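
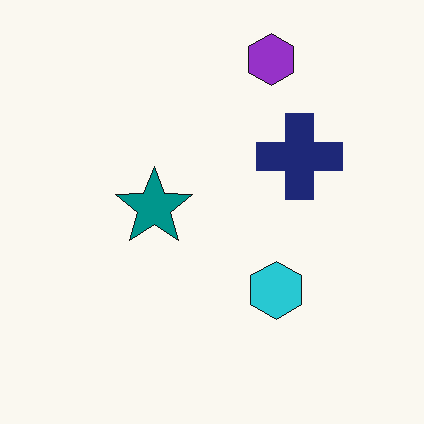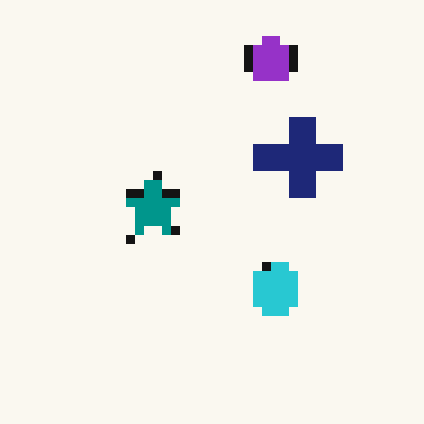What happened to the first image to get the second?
It was coarsely pixelated.

Shapes are reduced to large square blocks; fine edges and outlines are lost — a downscale-then-upscale (mosaic) effect.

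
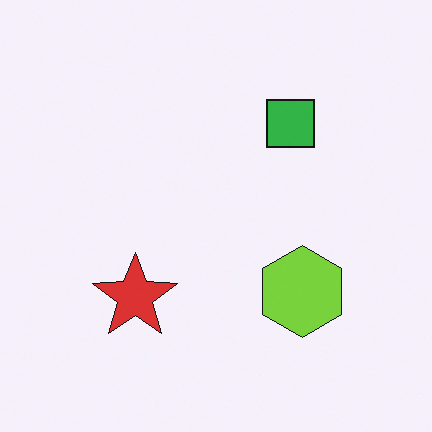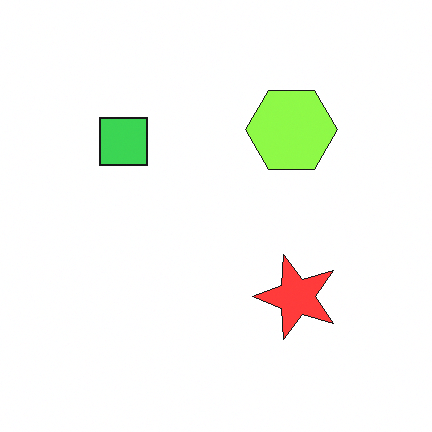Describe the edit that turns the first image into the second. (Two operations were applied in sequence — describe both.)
This is the original image slightly brightened, then rotated 90° counter-clockwise.

Every pixel — background and shapes alike — is uniformly brightened. The green square sits in the top-right of the first image and the top-left of the second — consistent with a whole-image 90° counter-clockwise rotation.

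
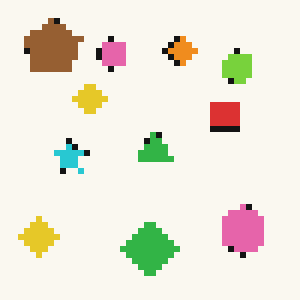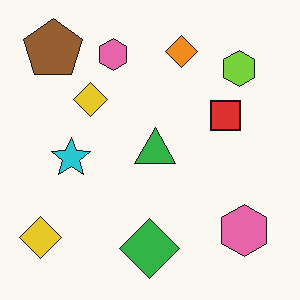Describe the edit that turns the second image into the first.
This is the original image moderately pixelated.

Shapes are reduced to large square blocks; fine edges and outlines are lost — a downscale-then-upscale (mosaic) effect.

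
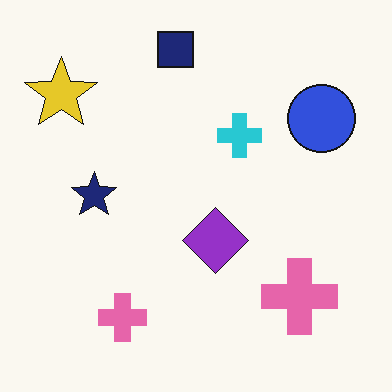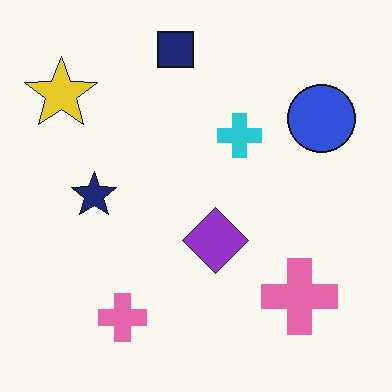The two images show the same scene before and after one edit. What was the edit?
This is the original image JPEG-compressed with visible artifacts.

Blocky 8×8 compression artifacts appear around shape edges and the flat background shows ringing — characteristic JPEG degradation.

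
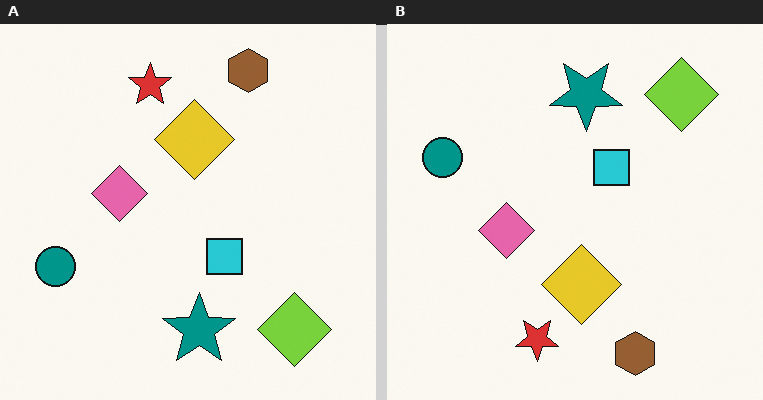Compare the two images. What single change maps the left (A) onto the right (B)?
Flipped vertically (top ↔ bottom).

The brown hexagon is in the top of the left (A) image and the bottom of the right (B) — shapes on opposite sides of the horizontal midline have swapped in a mirror flip.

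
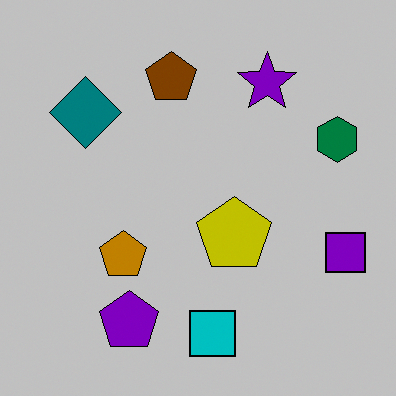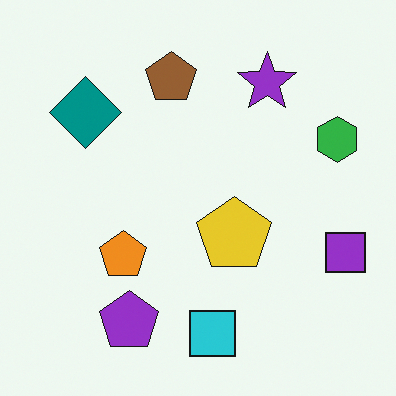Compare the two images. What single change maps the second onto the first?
The first image is the second heavily posterized to just a handful of flat colors.

Each flat color has snapped to a coarser quantized level — most visibly, the near-white background has dropped to a flat grey.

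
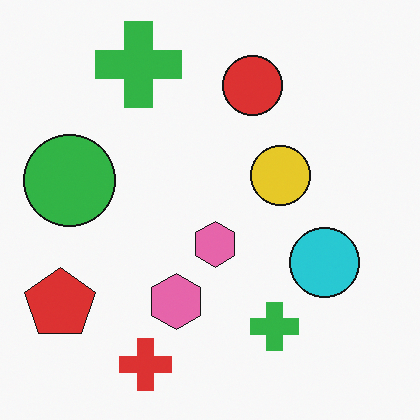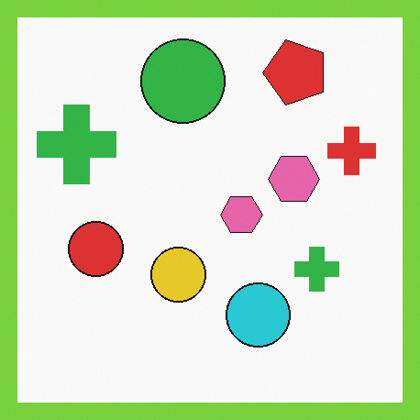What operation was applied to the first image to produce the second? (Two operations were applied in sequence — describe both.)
It was transposed (reflected across the top-left ↔ bottom-right diagonal), then framed with a lime border.

Shapes have swapped their row and column positions — what was in the top-right is now in the bottom-left — a diagonal reflection. A solid lime frame runs around the edge of the second image, with the content slightly shrunk inside it.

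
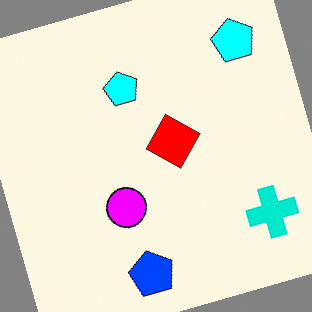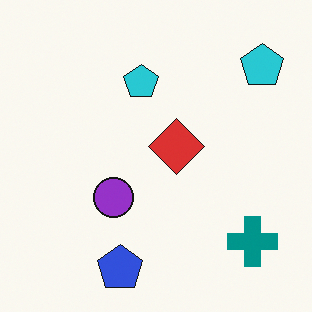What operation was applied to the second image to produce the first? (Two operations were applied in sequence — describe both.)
It was rotated counter-clockwise by a clearly visible amount, then made much more vivid (saturation change).

Every shape is tilted by the same angle and the image corners show triangular fill wedges — a whole-image rotation by a non-right angle. All colors are more vivid — a global saturation change.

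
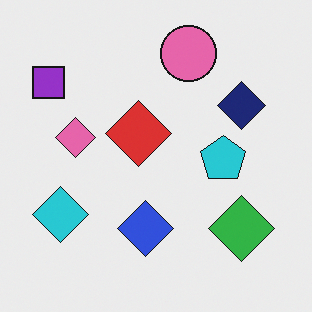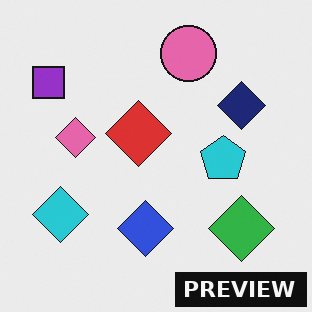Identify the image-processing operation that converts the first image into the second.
The transformation is: watermarked with the text "PREVIEW" in the lower-right corner.

A dark label reading "PREVIEW" appears in the lower-right corner.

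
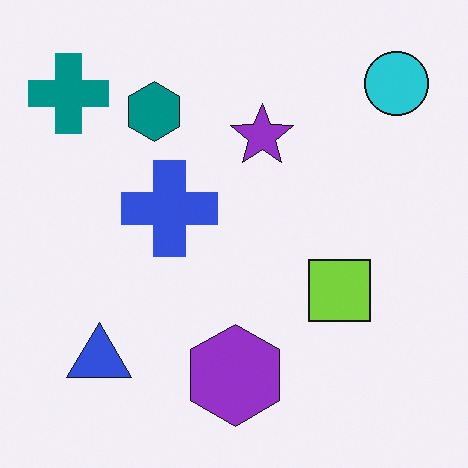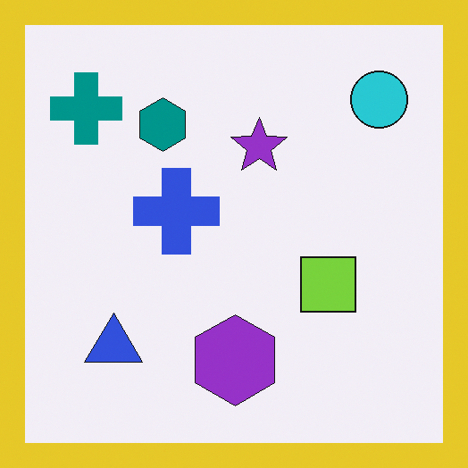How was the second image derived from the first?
The image was framed with a yellow border.

A solid yellow frame runs around the edge of the second image, with the content slightly shrunk inside it.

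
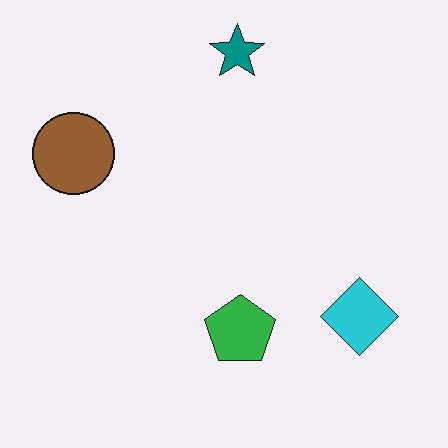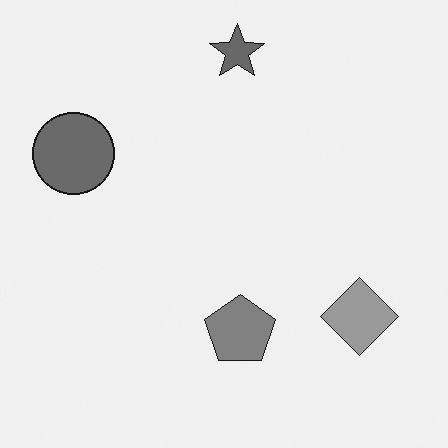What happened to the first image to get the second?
The second image is the first converted to grayscale.

All color is removed — every shape is now a shade of grey.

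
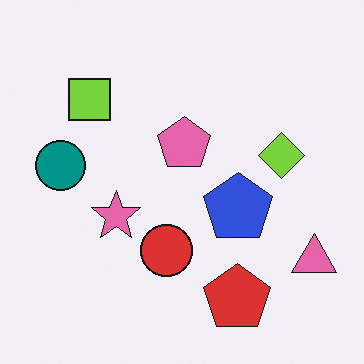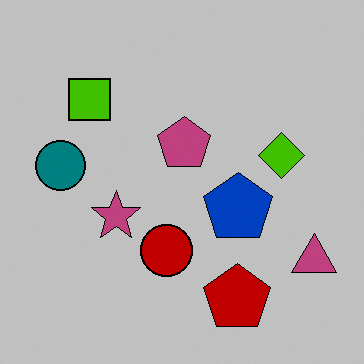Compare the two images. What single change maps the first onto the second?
The image was aggressively posterized.

Each flat color has snapped to a coarser quantized level — most visibly, the near-white background has dropped to a flat grey.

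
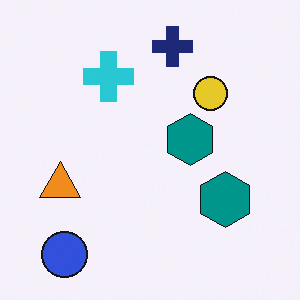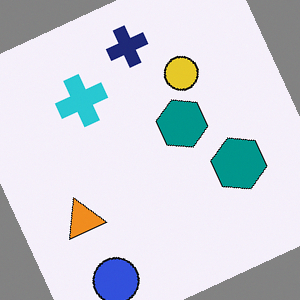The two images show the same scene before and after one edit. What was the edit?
The image was rotated counter-clockwise by a moderate amount.

Every shape is tilted by the same angle and the image corners show triangular fill wedges — a whole-image rotation by a non-right angle.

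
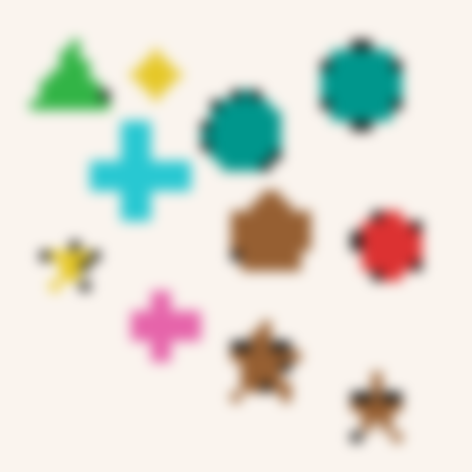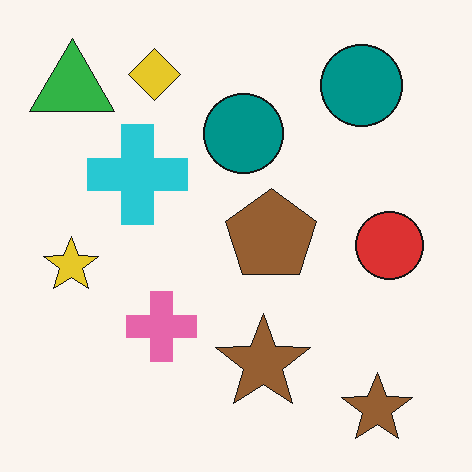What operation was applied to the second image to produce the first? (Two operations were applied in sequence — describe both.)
The first image is the second coarsely pixelated, then heavily blurred.

Shapes are reduced to large square blocks; fine edges and outlines are lost — a downscale-then-upscale (mosaic) effect. Shape edges and outlines are uniformly softened across the whole image.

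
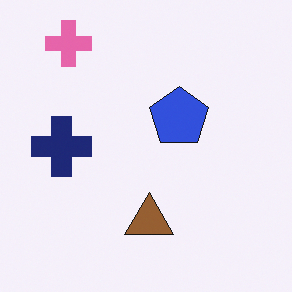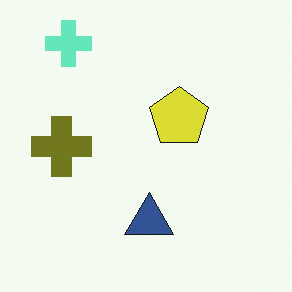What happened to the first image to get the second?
The image was hue-shifted through roughly half the color wheel.

Every shape's color has rotated by the same amount around the hue wheel — a uniform hue shift.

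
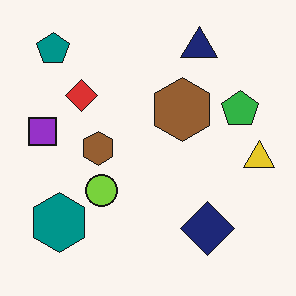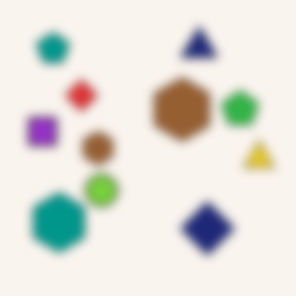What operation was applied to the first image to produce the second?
The transformation is: heavily blurred.

Shape edges and outlines are uniformly softened across the whole image.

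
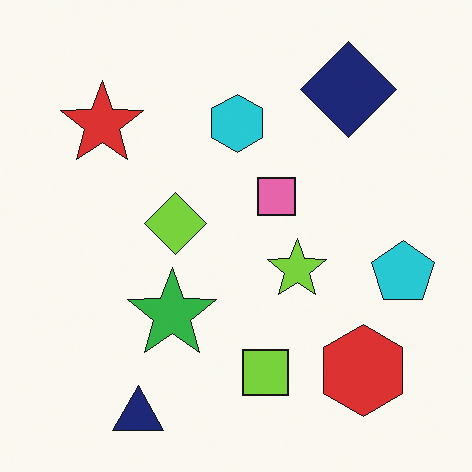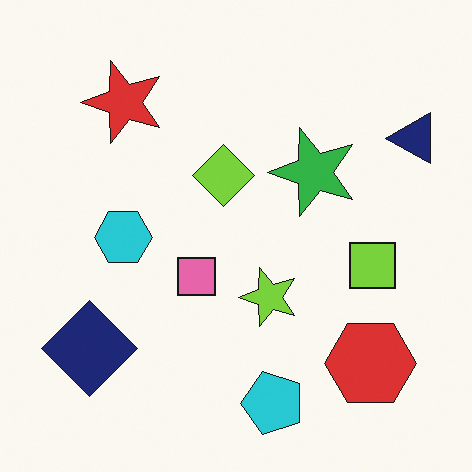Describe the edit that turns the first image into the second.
Transposed (reflected across the top-left ↔ bottom-right diagonal).

Shapes have swapped their row and column positions — what was in the top-right is now in the bottom-left — a diagonal reflection.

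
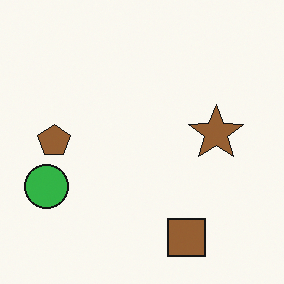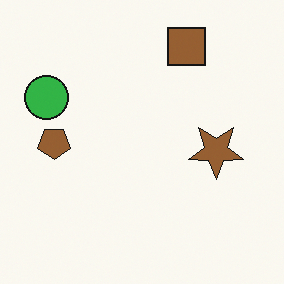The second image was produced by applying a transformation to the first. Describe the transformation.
This is the original image flipped vertically (top ↔ bottom).

The brown square is in the bottom of the first image and the top of the second — shapes on opposite sides of the horizontal midline have swapped in a mirror flip.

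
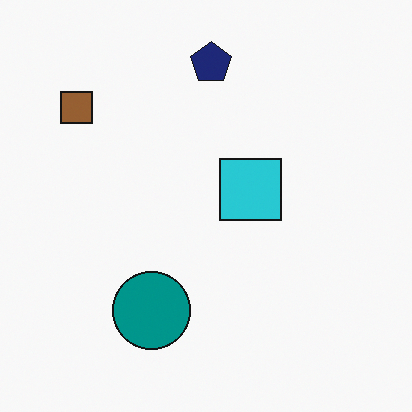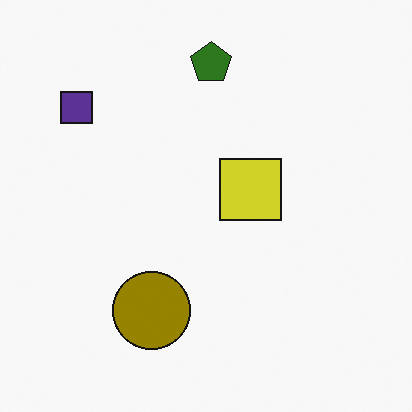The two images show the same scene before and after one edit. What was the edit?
The image was hue-shifted through roughly half the color wheel.

Every shape's color has rotated by the same amount around the hue wheel — a uniform hue shift.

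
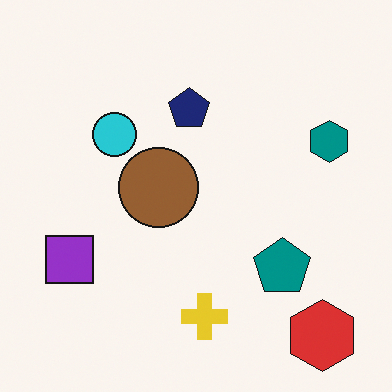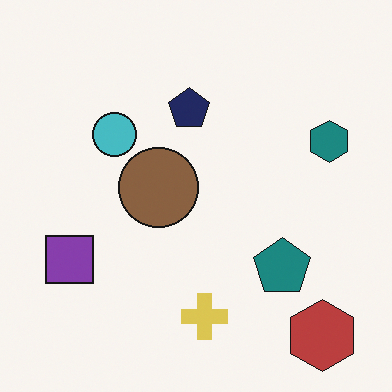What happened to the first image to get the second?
It was slightly desaturated.

All colors are more muted and greyish — a global saturation change.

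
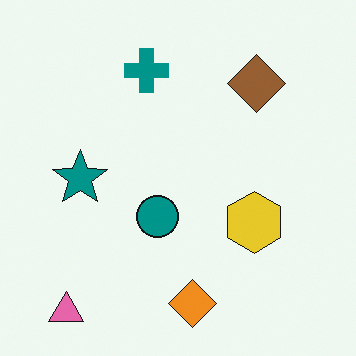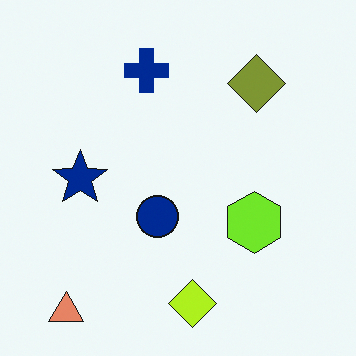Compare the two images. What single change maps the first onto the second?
It was hue-shifted by a small amount.

Every shape's color has rotated by the same amount around the hue wheel — a uniform hue shift.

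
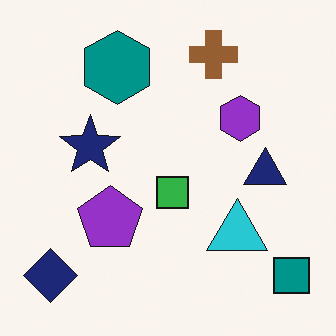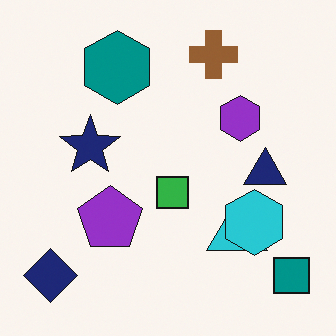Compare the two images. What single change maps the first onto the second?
Overlaid with an additional cyan hexagon.

A cyan hexagon appears in the second image that is absent from the first.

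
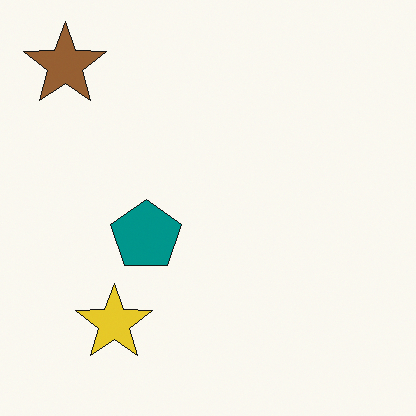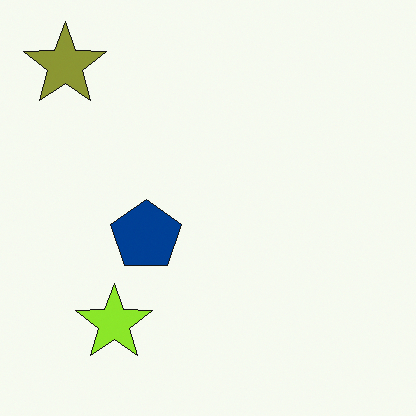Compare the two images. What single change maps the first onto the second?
This is the original image hue-shifted by a small amount.

Every shape's color has rotated by the same amount around the hue wheel — a uniform hue shift.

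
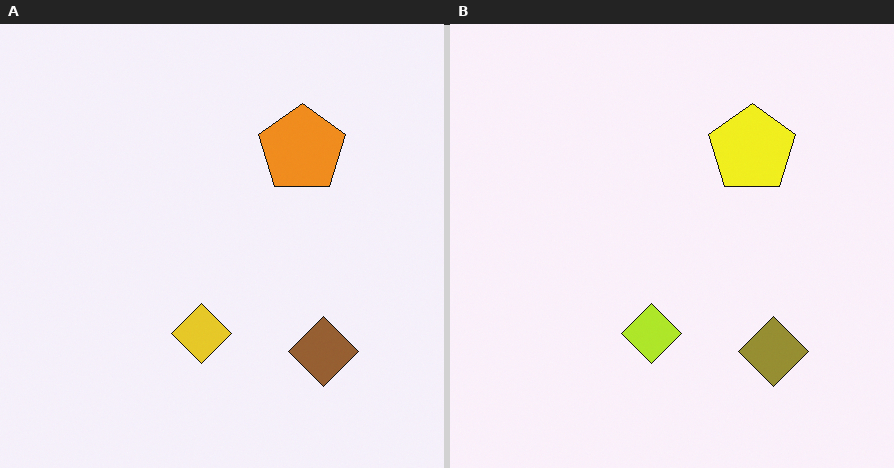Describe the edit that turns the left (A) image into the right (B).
Hue-shifted slightly.

Every shape's color has rotated by the same amount around the hue wheel — a uniform hue shift.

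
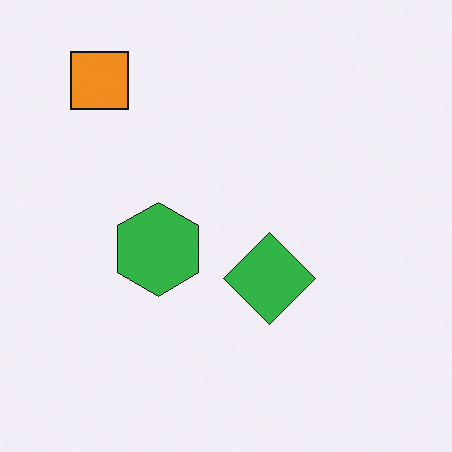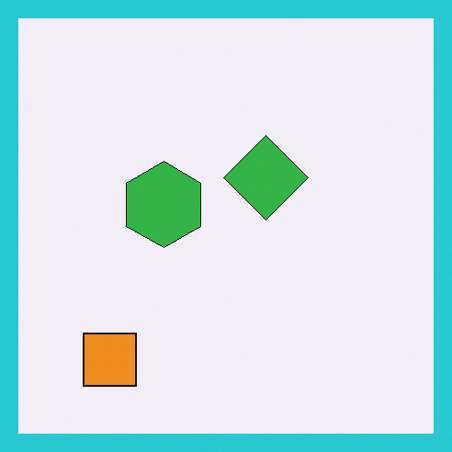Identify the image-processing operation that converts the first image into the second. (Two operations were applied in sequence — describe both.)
This is the original image flipped vertically (top ↔ bottom), then framed with a cyan border.

The orange square is in the top-left of the first image and the bottom-left of the second — shapes on opposite sides of the horizontal midline have swapped in a mirror flip. A solid cyan frame runs around the edge of the second image, with the content slightly shrunk inside it.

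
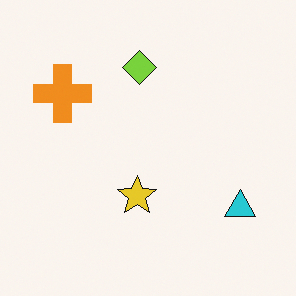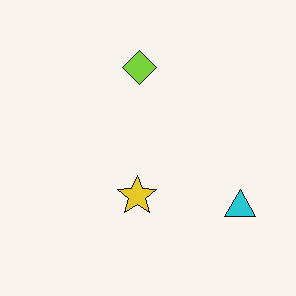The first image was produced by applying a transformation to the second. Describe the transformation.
This is the original image overlaid with an additional orange cross.

An orange cross appears in the first image that is absent from the second.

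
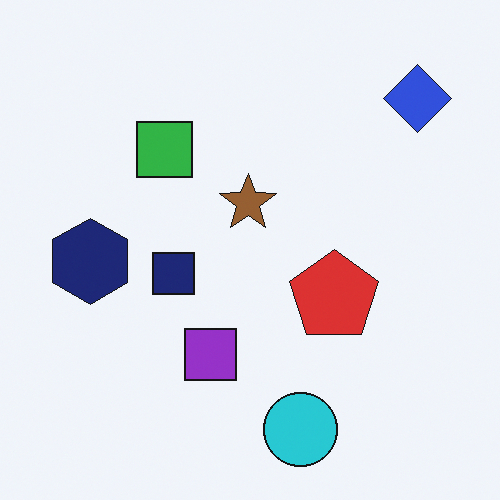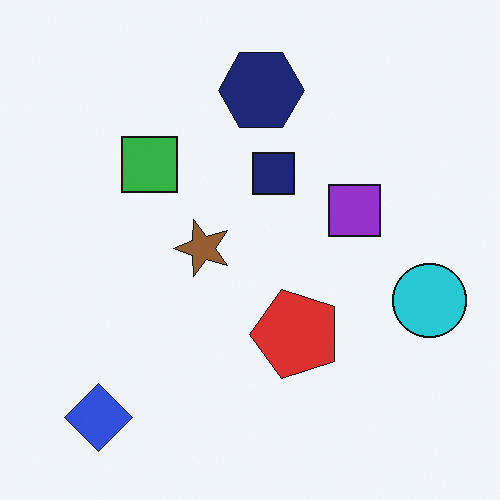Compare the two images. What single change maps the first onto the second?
Transposed (reflected across the top-left ↔ bottom-right diagonal).

Shapes have swapped their row and column positions — what was in the top-right is now in the bottom-left — a diagonal reflection.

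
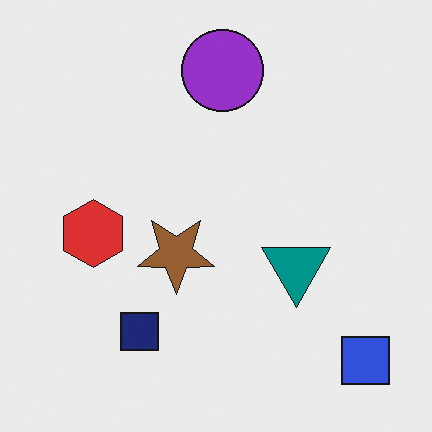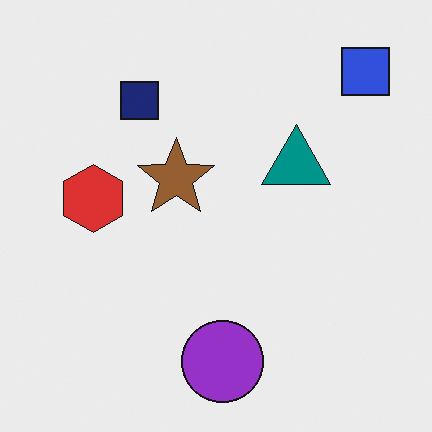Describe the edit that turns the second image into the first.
Flipped vertically (top ↔ bottom).

The purple circle is in the bottom of the second image and the top of the first — shapes on opposite sides of the horizontal midline have swapped in a mirror flip.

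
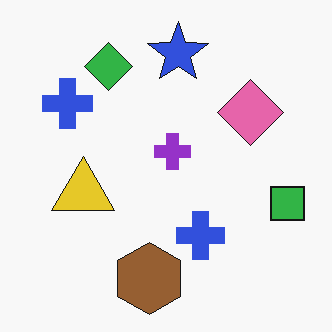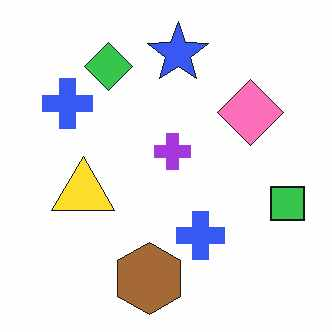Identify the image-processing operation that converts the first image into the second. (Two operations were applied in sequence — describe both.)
The image was slightly brightened, then given moderate JPEG compression.

Every pixel — background and shapes alike — is uniformly brightened. Blocky 8×8 compression artifacts appear around shape edges and the flat background shows ringing — characteristic JPEG degradation.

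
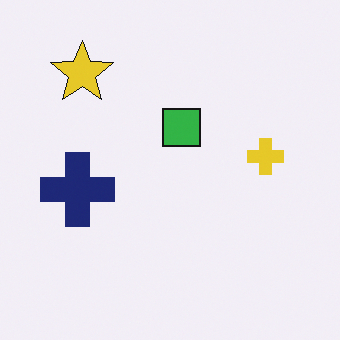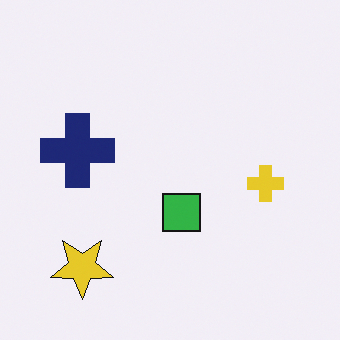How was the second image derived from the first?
The image was flipped vertically (top ↔ bottom).

The yellow star is in the top-left of the first image and the bottom-left of the second — shapes on opposite sides of the horizontal midline have swapped in a mirror flip.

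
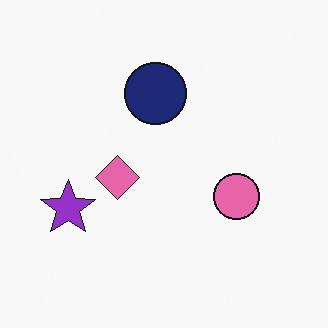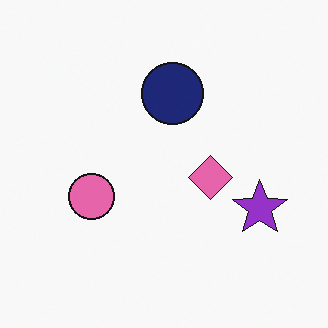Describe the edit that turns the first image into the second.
The second image is the first flipped horizontally (left ↔ right).

The purple star is in the left of the first image and the right of the second — shapes on opposite sides of the vertical midline have swapped in a mirror flip.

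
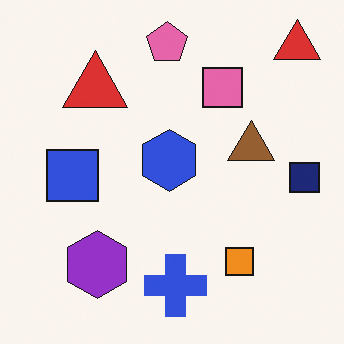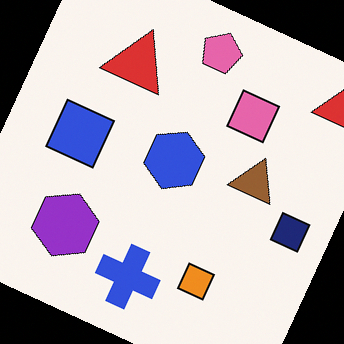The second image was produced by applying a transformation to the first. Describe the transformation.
It was rotated clockwise by a moderate amount.

Every shape is tilted by the same angle and the image corners show triangular fill wedges — a whole-image rotation by a non-right angle.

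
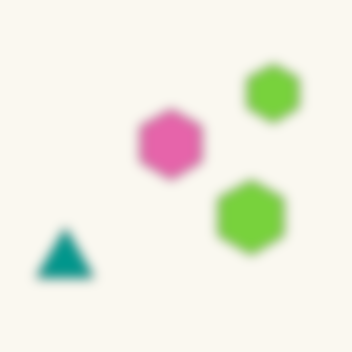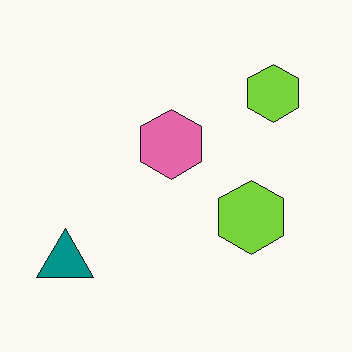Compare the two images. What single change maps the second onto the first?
The first image is the second heavily blurred.

Shape edges and outlines are uniformly softened across the whole image.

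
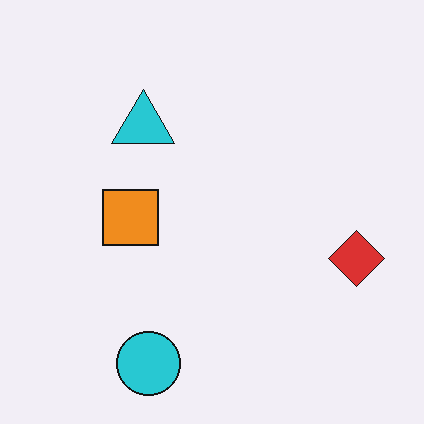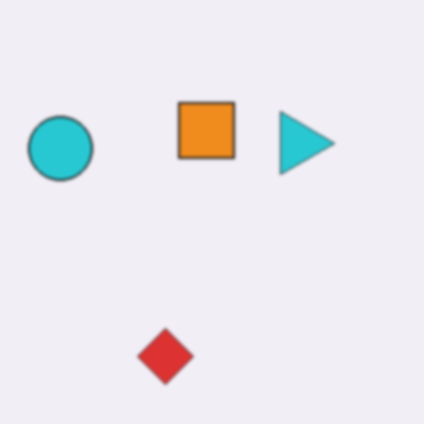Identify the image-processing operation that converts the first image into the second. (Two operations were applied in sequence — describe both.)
Rotated 90° clockwise, then slightly softened.

The cyan circle sits in the bottom of the first image and the left of the second — consistent with a whole-image 90° clockwise rotation. Shape edges and outlines are uniformly softened across the whole image.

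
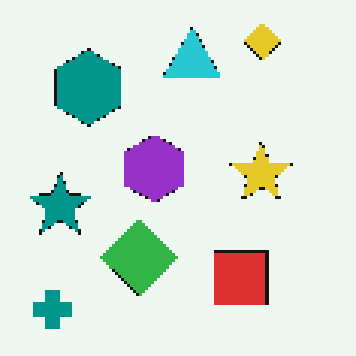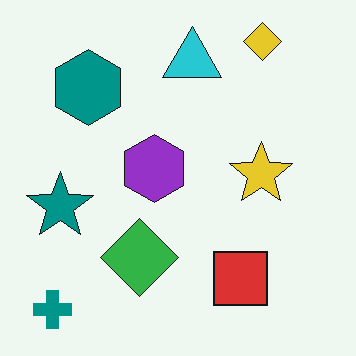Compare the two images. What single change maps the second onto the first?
The image was lightly pixelated (a mild mosaic effect).

Shapes are reduced to large square blocks; fine edges and outlines are lost — a downscale-then-upscale (mosaic) effect.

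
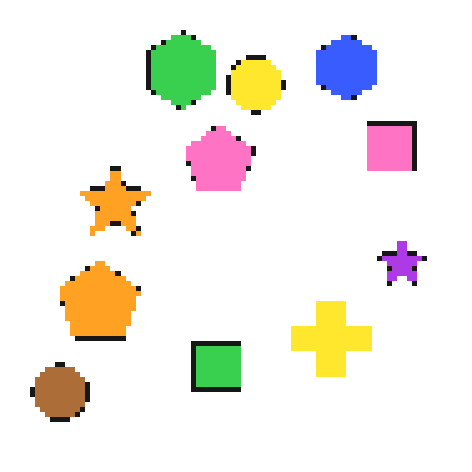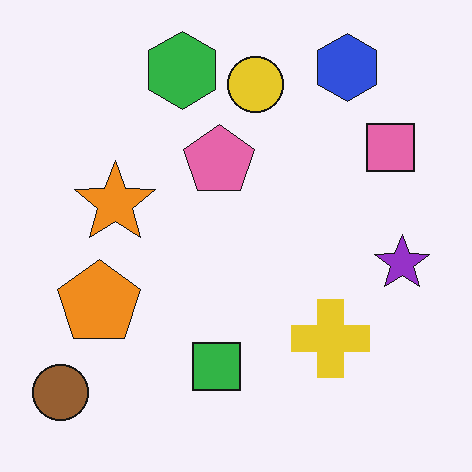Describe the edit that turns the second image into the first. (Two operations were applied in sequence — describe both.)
The transformation is: brightened a little, then lightly pixelated (a mild mosaic effect).

Every pixel — background and shapes alike — is uniformly brightened. Shapes are reduced to large square blocks; fine edges and outlines are lost — a downscale-then-upscale (mosaic) effect.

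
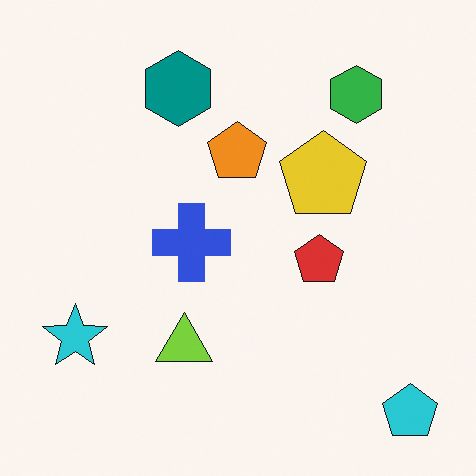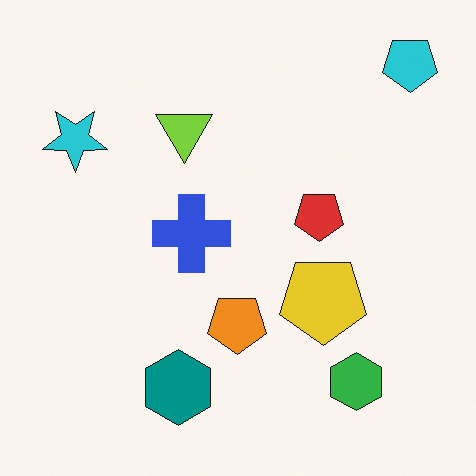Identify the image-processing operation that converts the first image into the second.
This is the original image flipped vertically (top ↔ bottom).

The cyan pentagon is in the bottom-right of the first image and the top-right of the second — shapes on opposite sides of the horizontal midline have swapped in a mirror flip.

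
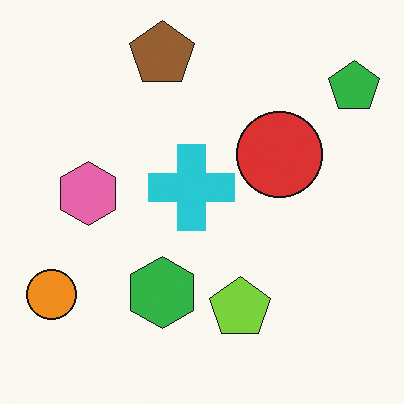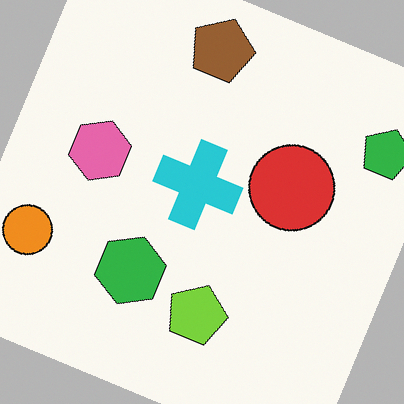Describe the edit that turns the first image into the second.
It was rotated clockwise by a clearly visible amount.

Every shape is tilted by the same angle and the image corners show triangular fill wedges — a whole-image rotation by a non-right angle.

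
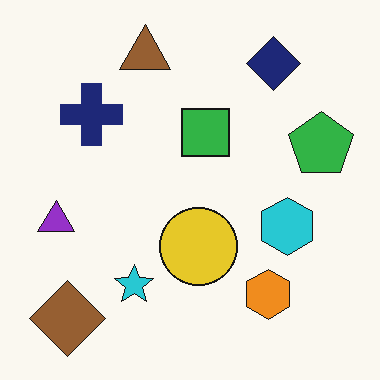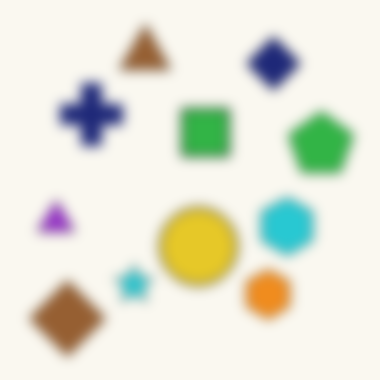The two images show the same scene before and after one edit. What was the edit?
The transformation is: strongly gaussian-blurred.

Shape edges and outlines are uniformly softened across the whole image.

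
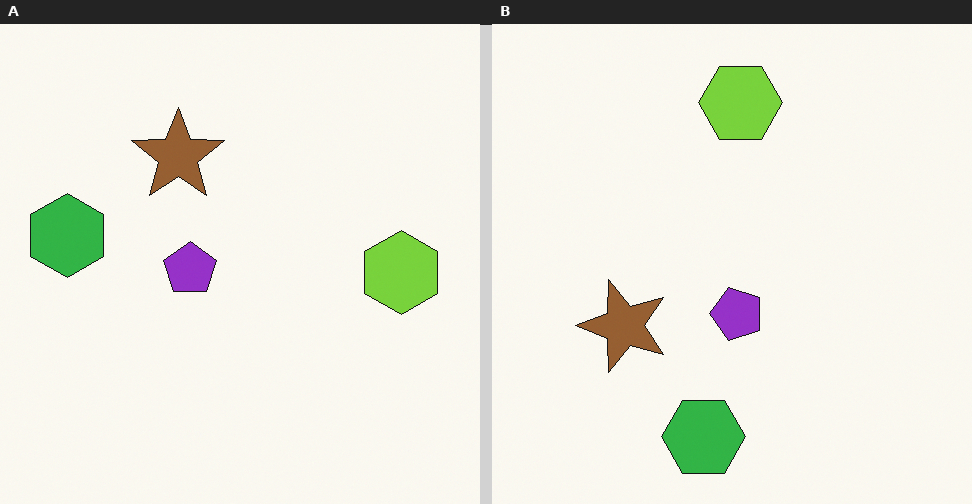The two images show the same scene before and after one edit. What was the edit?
This is the original image rotated 90° counter-clockwise.

The green hexagon sits in the left of the left (A) image and the bottom of the right (B) — consistent with a whole-image 90° counter-clockwise rotation.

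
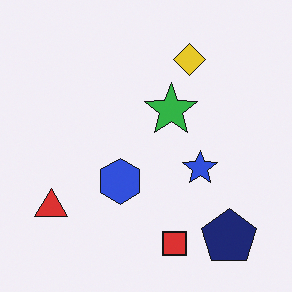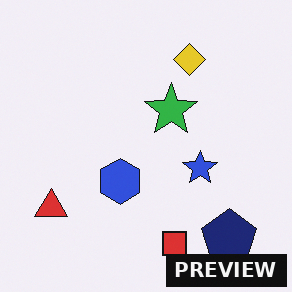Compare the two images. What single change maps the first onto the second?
Watermarked with the text "PREVIEW" in the lower-right corner.

A dark label reading "PREVIEW" appears in the lower-right corner.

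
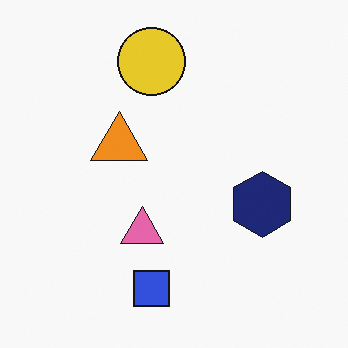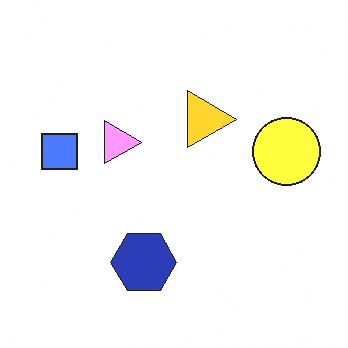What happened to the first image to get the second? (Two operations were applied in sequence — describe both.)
Brightened a lot, then rotated 90° clockwise.

Every pixel — background and shapes alike — is uniformly brightened. The blue square sits in the bottom of the first image and the left of the second — consistent with a whole-image 90° clockwise rotation.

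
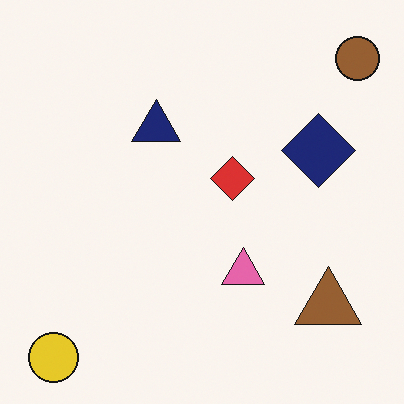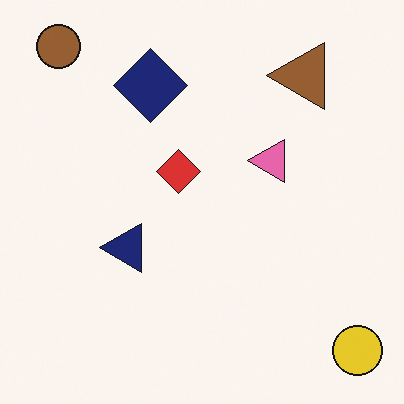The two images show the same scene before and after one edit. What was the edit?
The transformation is: rotated 90° counter-clockwise.

The yellow circle sits in the bottom-left of the first image and the bottom-right of the second — consistent with a whole-image 90° counter-clockwise rotation.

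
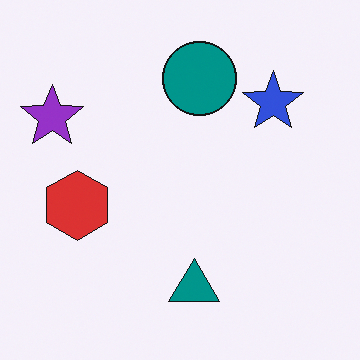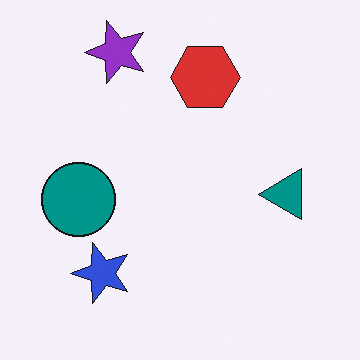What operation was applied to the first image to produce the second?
The second image is the first transposed (reflected across the top-left ↔ bottom-right diagonal).

Shapes have swapped their row and column positions — what was in the top-right is now in the bottom-left — a diagonal reflection.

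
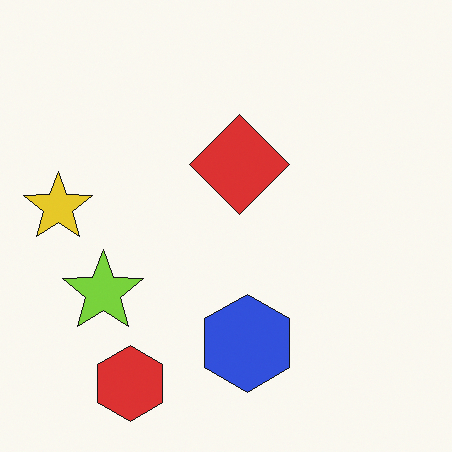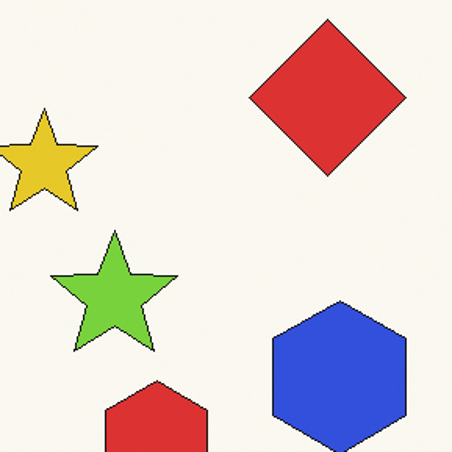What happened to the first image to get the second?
The second image is the first cropped slightly and scaled back up.

The visible shapes are larger and the field of view is narrower; shapes near the original edges may be partly or wholly outside the frame — a crop-and-rescale.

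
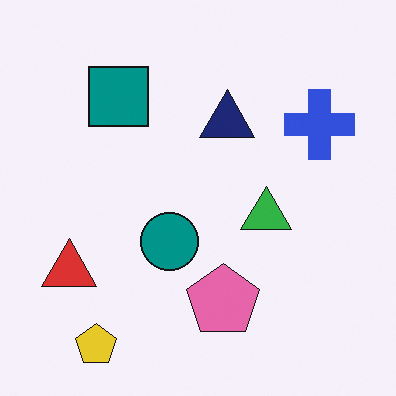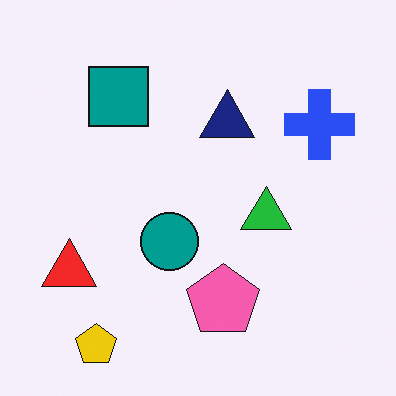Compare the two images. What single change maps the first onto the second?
The image was slightly oversaturated.

All colors are more vivid — a global saturation change.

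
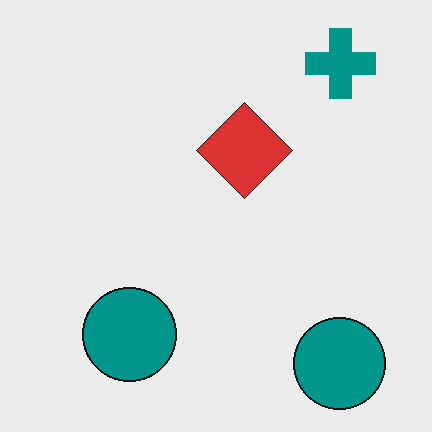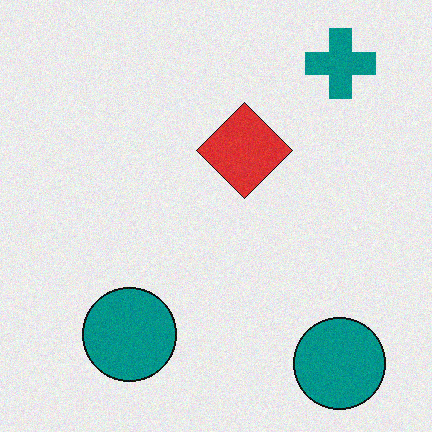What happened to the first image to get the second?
This is the original image degraded with light additive noise.

Random speckle covers the whole image, including the flat background.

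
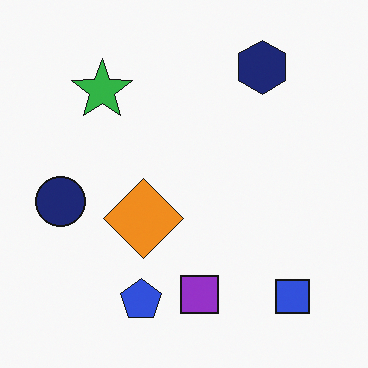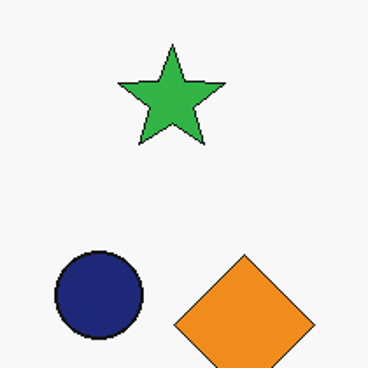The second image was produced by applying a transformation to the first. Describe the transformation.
The second image is the first cropped to a noticeably smaller region and rescaled.

The visible shapes are larger and the field of view is narrower; shapes near the original edges may be partly or wholly outside the frame — a crop-and-rescale.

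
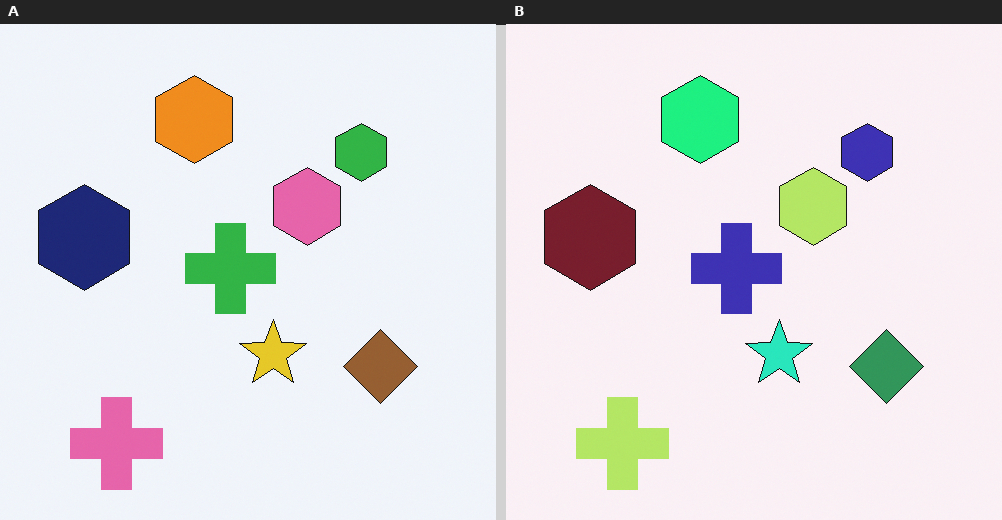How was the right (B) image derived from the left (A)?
The right (B) image is the left (A) hue-shifted by a moderate amount.

Every shape's color has rotated by the same amount around the hue wheel — a uniform hue shift.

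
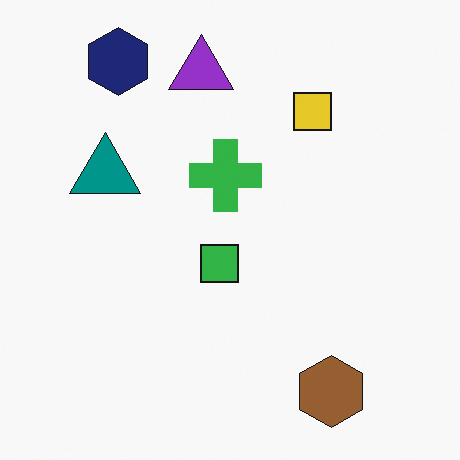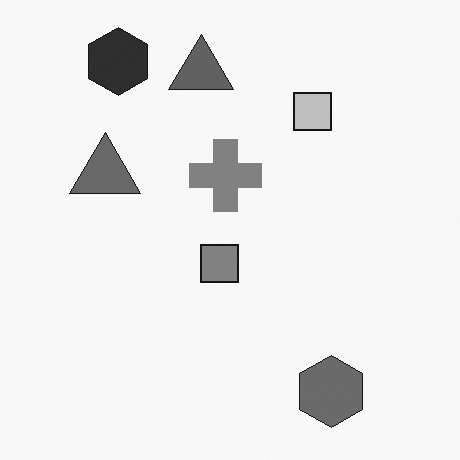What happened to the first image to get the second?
The image was converted to grayscale.

All color is removed — every shape is now a shade of grey.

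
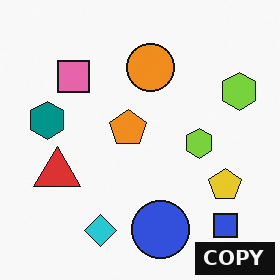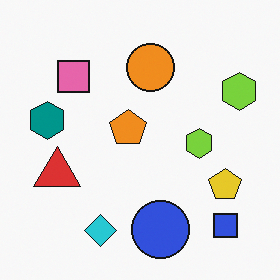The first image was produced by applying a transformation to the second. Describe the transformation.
Watermarked with the text "COPY" in the lower-right corner.

A dark label reading "COPY" appears in the lower-right corner.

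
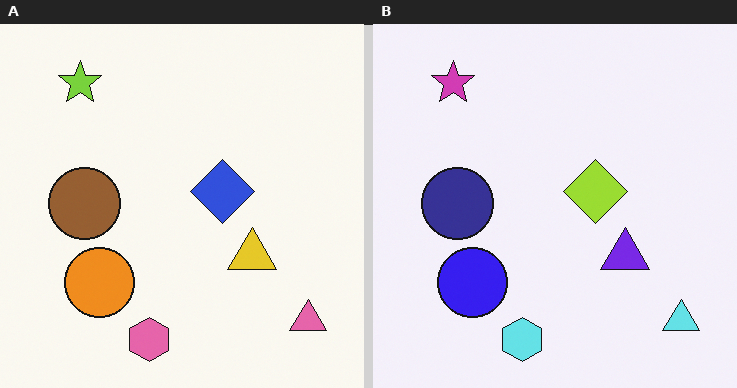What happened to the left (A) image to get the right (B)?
It was hue-shifted through roughly half the color wheel.

Every shape's color has rotated by the same amount around the hue wheel — a uniform hue shift.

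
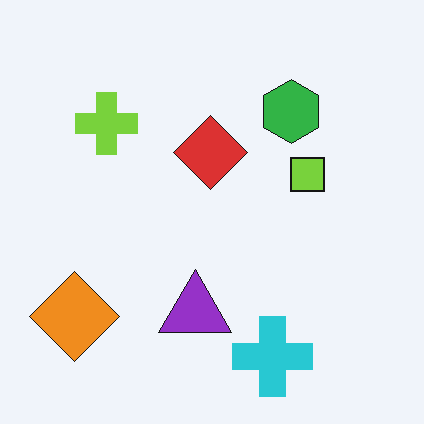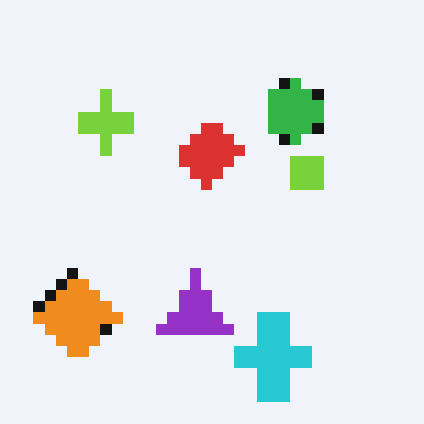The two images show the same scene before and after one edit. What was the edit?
The transformation is: coarsely pixelated.

Shapes are reduced to large square blocks; fine edges and outlines are lost — a downscale-then-upscale (mosaic) effect.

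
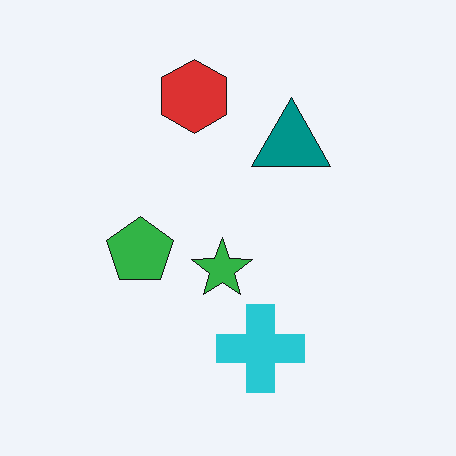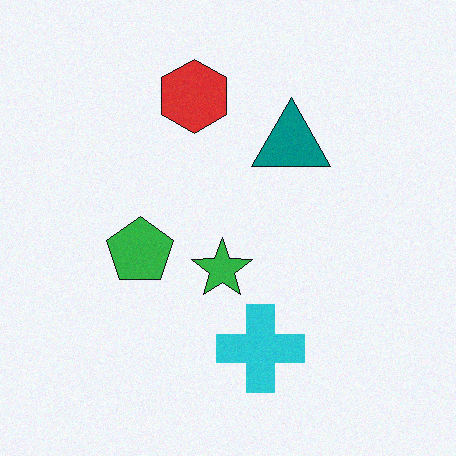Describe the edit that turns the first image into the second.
Degraded with subtle gaussian noise.

Random speckle covers the whole image, including the flat background.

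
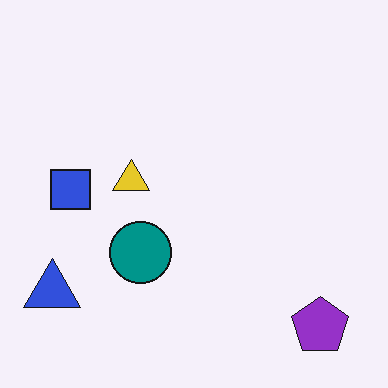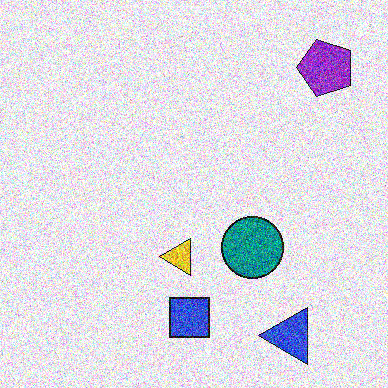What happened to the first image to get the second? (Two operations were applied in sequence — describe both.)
It was rotated 90° counter-clockwise, then degraded with strong gaussian noise.

The purple pentagon sits in the bottom-right of the first image and the top-right of the second — consistent with a whole-image 90° counter-clockwise rotation. Random speckle covers the whole image, including the flat background.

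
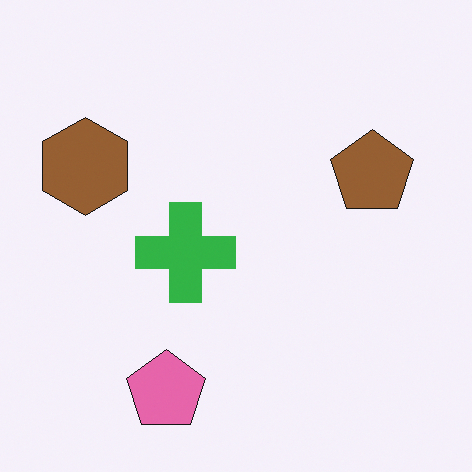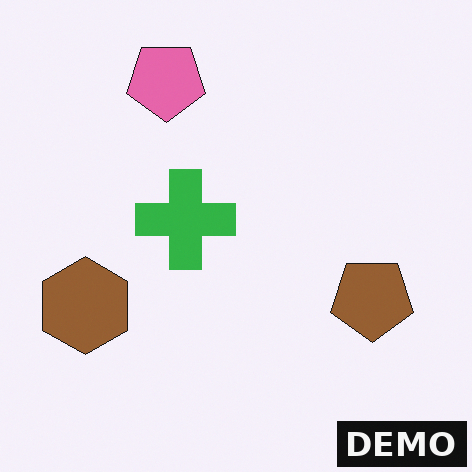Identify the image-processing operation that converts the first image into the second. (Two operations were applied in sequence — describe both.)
Flipped vertically (top ↔ bottom), then watermarked with the text "DEMO" in the lower-right corner.

The pink pentagon is in the bottom of the first image and the top of the second — shapes on opposite sides of the horizontal midline have swapped in a mirror flip. A dark label reading "DEMO" appears in the lower-right corner.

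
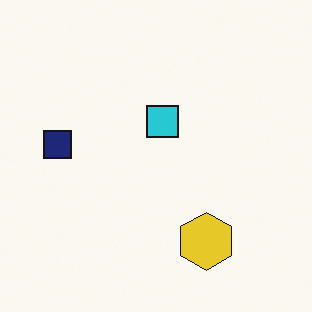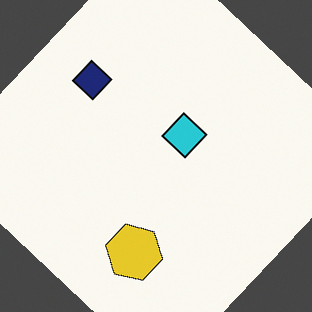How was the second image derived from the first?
The image was rotated clockwise by a large amount — several tens of degrees.

Every shape is tilted by the same angle and the image corners show triangular fill wedges — a whole-image rotation by a non-right angle.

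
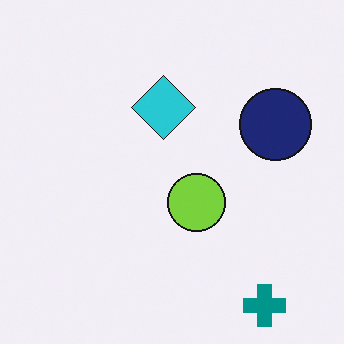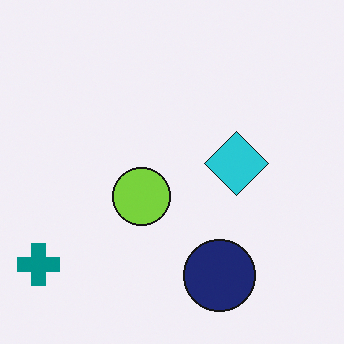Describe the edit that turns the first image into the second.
Rotated 90° clockwise.

The teal cross sits in the bottom-right of the first image and the bottom-left of the second — consistent with a whole-image 90° clockwise rotation.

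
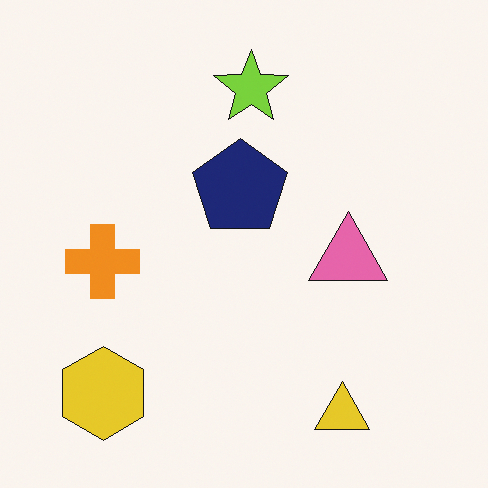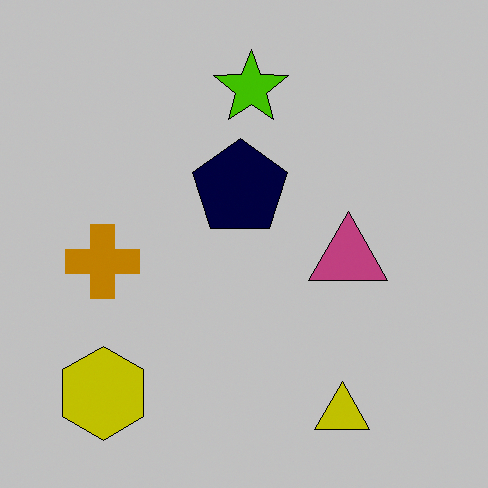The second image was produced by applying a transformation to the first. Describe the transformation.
It was aggressively posterized.

Each flat color has snapped to a coarser quantized level — most visibly, the near-white background has dropped to a flat grey.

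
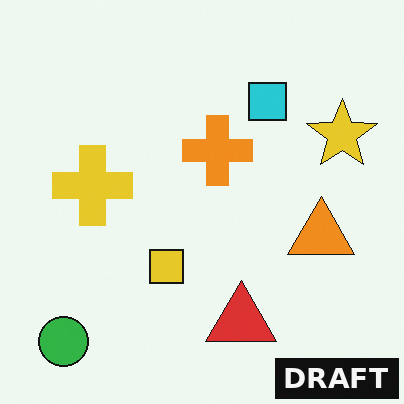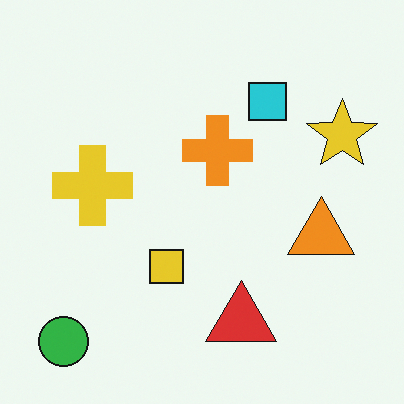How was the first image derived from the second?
Watermarked with the text "DRAFT" in the lower-right corner.

A dark label reading "DRAFT" appears in the lower-right corner.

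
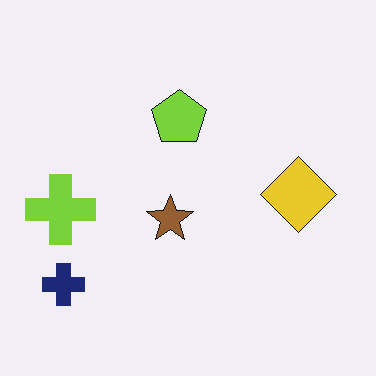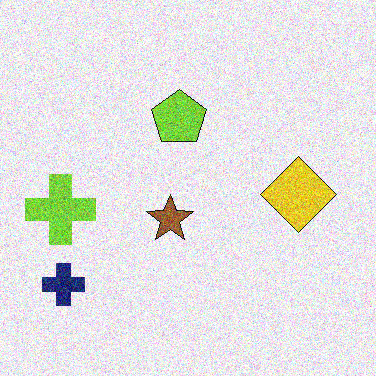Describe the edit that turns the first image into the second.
It was degraded with heavy additive noise.

Random speckle covers the whole image, including the flat background.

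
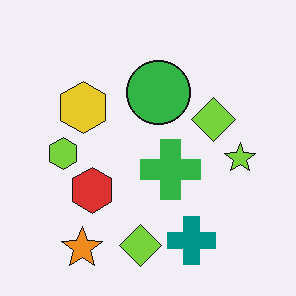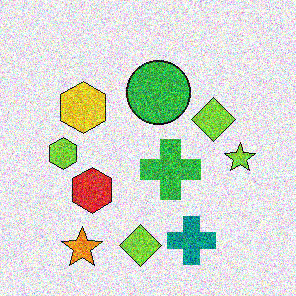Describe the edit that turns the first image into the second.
The transformation is: degraded with a thick layer of grain.

Random speckle covers the whole image, including the flat background.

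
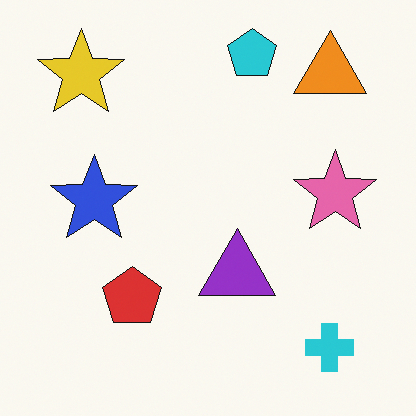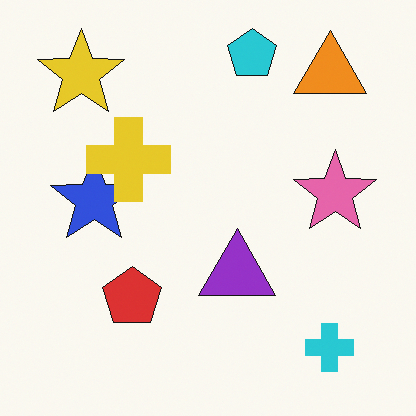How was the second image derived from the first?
Overlaid with an additional yellow cross.

A yellow cross appears in the second image that is absent from the first.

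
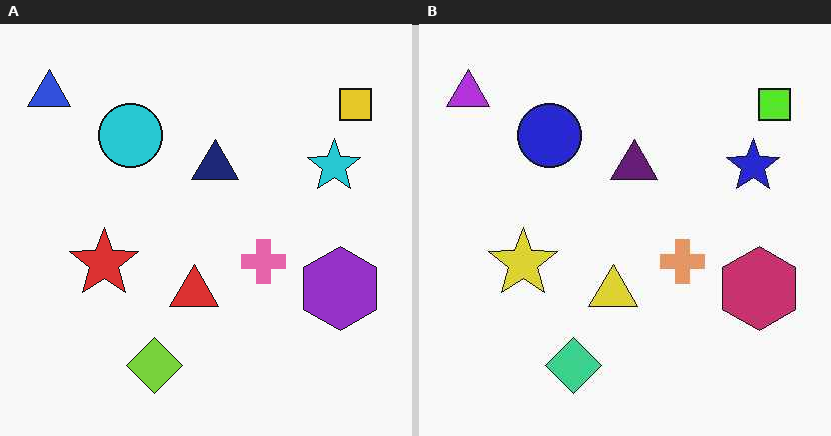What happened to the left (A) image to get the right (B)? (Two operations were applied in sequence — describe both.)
It was hue-shifted by a small amount, then JPEG-compressed with visible artifacts.

Every shape's color has rotated by the same amount around the hue wheel — a uniform hue shift. Blocky 8×8 compression artifacts appear around shape edges and the flat background shows ringing — characteristic JPEG degradation.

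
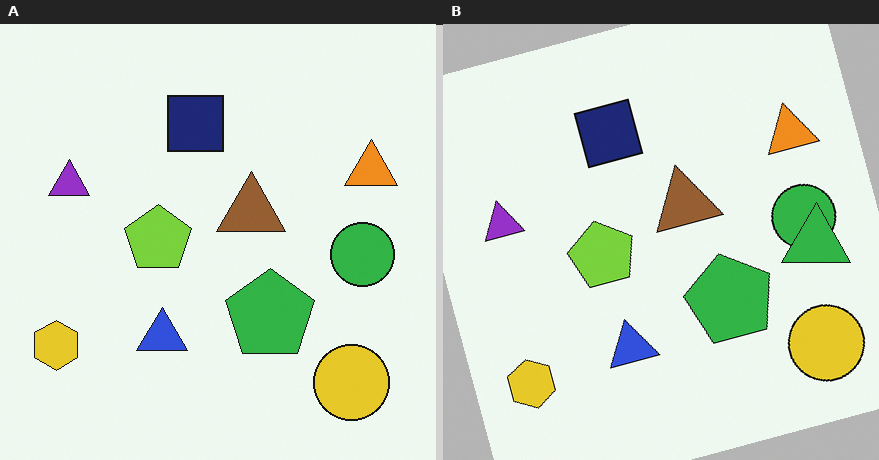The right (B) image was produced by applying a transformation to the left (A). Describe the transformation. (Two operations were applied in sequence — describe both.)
The right (B) image is the left (A) rotated counter-clockwise by a clearly visible amount, then overlaid with an additional green triangle.

Every shape is tilted by the same angle and the image corners show triangular fill wedges — a whole-image rotation by a non-right angle. A green triangle appears in the right (B) image that is absent from the left (A).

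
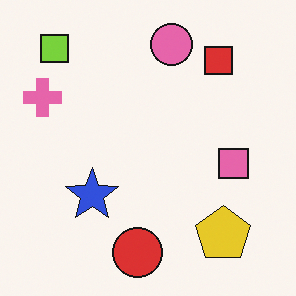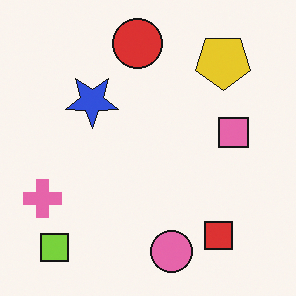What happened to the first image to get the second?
The second image is the first flipped vertically (top ↔ bottom).

The pink circle is in the top of the first image and the bottom of the second — shapes on opposite sides of the horizontal midline have swapped in a mirror flip.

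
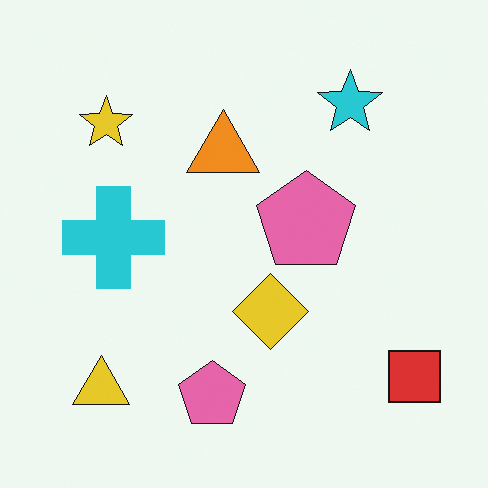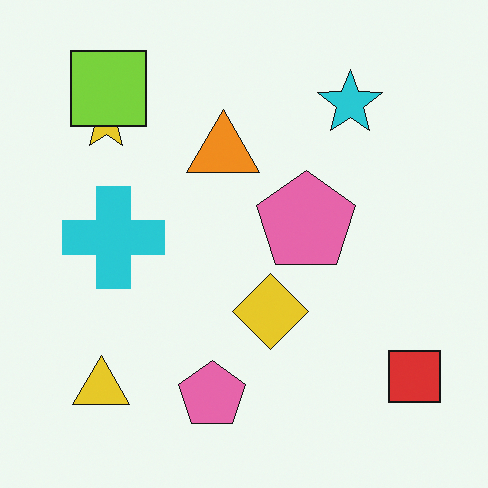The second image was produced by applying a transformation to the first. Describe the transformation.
It was overlaid with an additional lime square.

A lime square appears in the second image that is absent from the first.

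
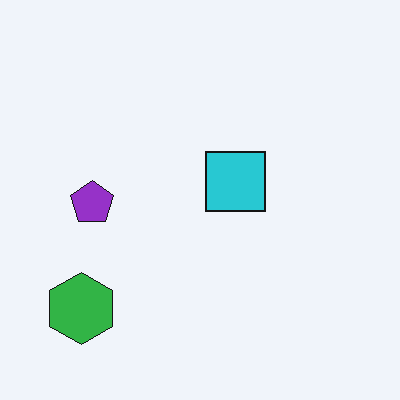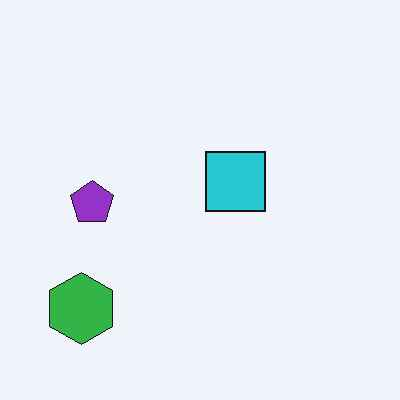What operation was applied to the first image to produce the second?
It was given moderate JPEG compression.

Blocky 8×8 compression artifacts appear around shape edges and the flat background shows ringing — characteristic JPEG degradation.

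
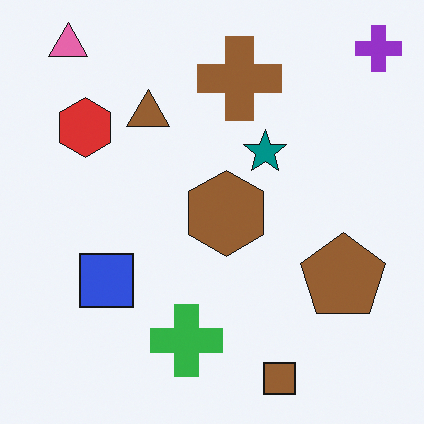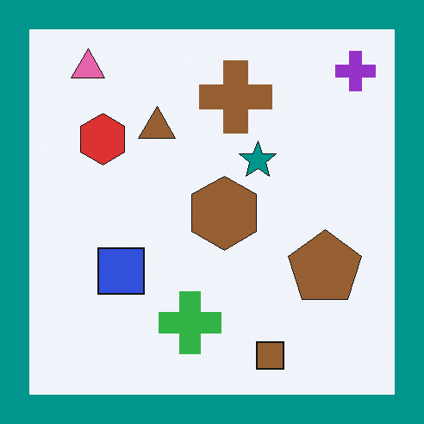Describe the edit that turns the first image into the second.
It was framed with a teal border.

A solid teal frame runs around the edge of the second image, with the content slightly shrunk inside it.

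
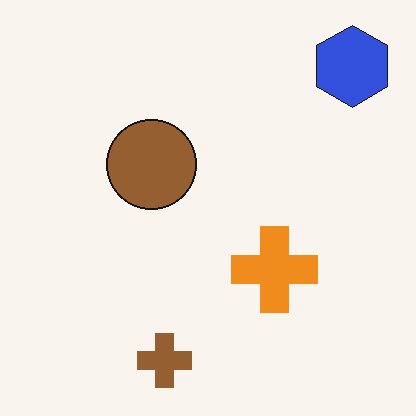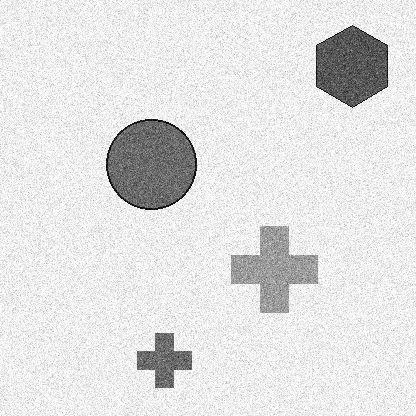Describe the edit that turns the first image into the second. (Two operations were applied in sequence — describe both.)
The second image is the first degraded with moderate additive noise, then converted to grayscale.

Random speckle covers the whole image, including the flat background. All color is removed — every shape is now a shade of grey.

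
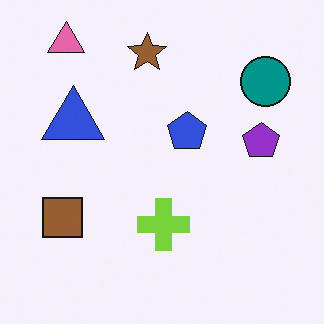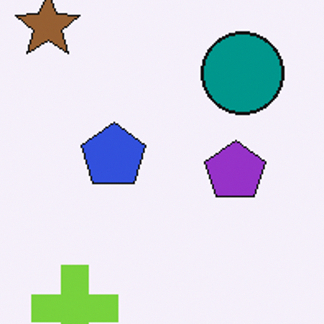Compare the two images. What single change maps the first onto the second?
Cropped tightly and scaled back up.

The visible shapes are larger and the field of view is narrower; shapes near the original edges may be partly or wholly outside the frame — a crop-and-rescale.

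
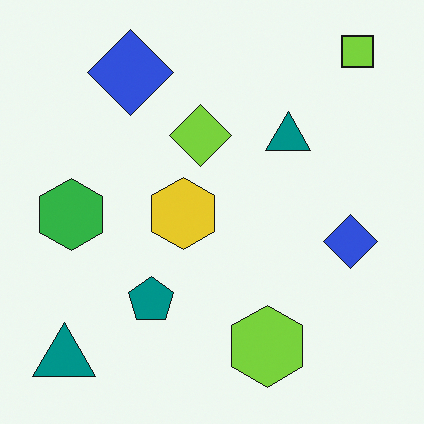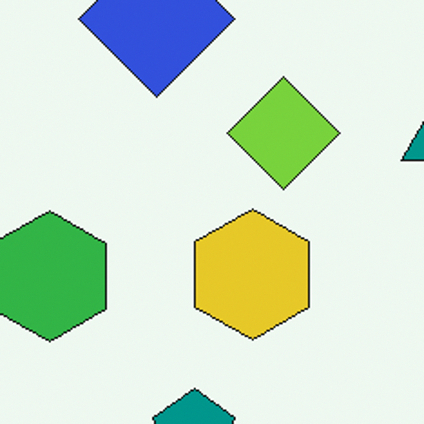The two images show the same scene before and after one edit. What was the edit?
It was cropped to a noticeably smaller region and rescaled.

The visible shapes are larger and the field of view is narrower; shapes near the original edges may be partly or wholly outside the frame — a crop-and-rescale.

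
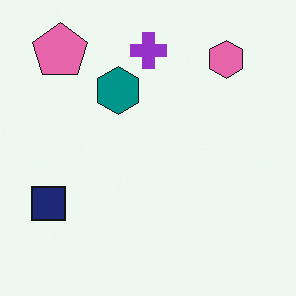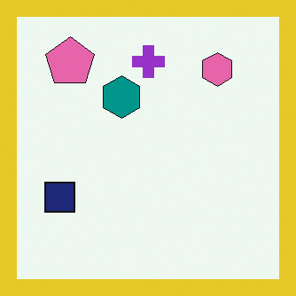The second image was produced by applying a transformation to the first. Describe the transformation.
The second image is the first framed with a yellow border.

A solid yellow frame runs around the edge of the second image, with the content slightly shrunk inside it.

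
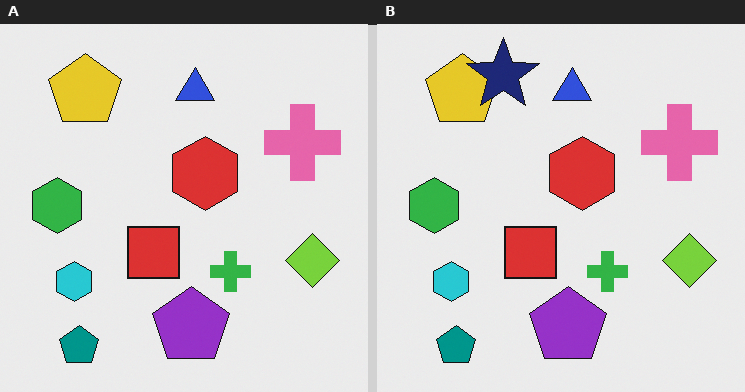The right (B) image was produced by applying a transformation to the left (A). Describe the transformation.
The image was overlaid with an additional navy star.

A navy star appears in the right (B) image that is absent from the left (A).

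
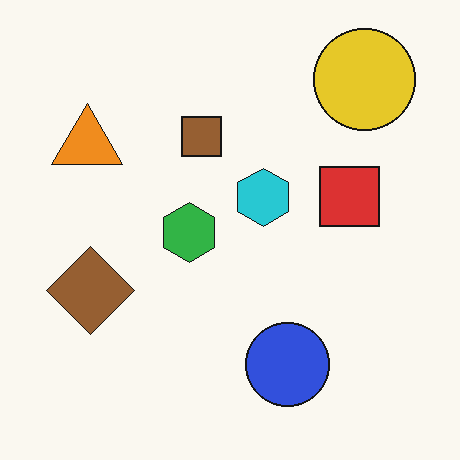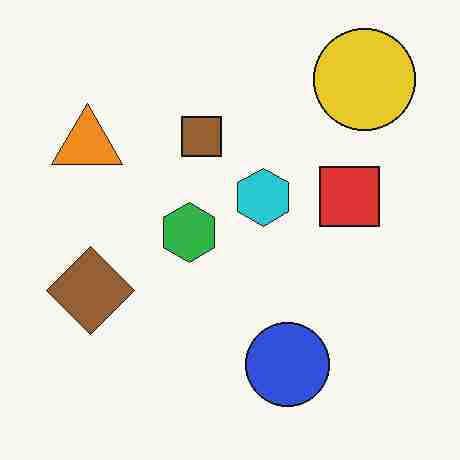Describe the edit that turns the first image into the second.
It was heavily JPEG-compressed with obvious blocking artifacts.

Blocky 8×8 compression artifacts appear around shape edges and the flat background shows ringing — characteristic JPEG degradation.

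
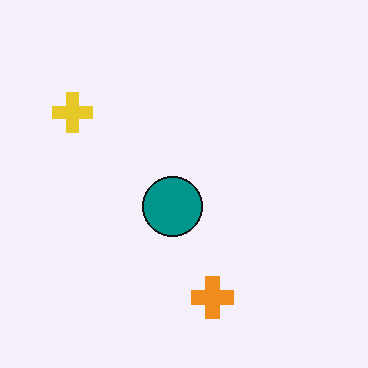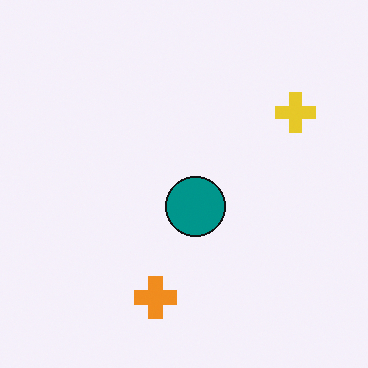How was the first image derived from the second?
The image was flipped horizontally (left ↔ right).

The yellow cross is in the top-right of the second image and the top-left of the first — shapes on opposite sides of the vertical midline have swapped in a mirror flip.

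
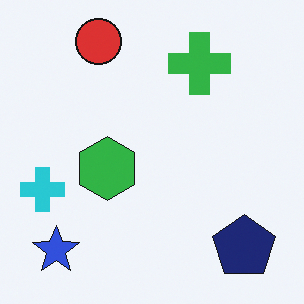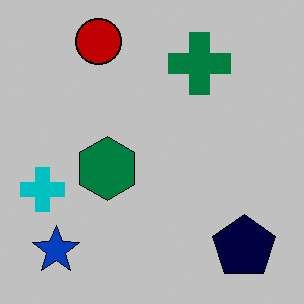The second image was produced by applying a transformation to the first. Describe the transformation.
Aggressively posterized.

Each flat color has snapped to a coarser quantized level — most visibly, the near-white background has dropped to a flat grey.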